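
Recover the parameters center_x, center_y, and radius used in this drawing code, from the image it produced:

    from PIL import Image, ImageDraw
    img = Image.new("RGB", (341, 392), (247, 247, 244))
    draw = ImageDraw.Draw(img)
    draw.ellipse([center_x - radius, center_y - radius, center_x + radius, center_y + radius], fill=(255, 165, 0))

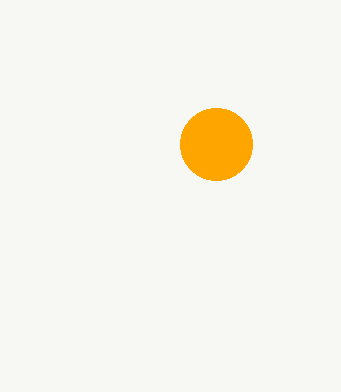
center_x = 216; center_y = 144; radius = 36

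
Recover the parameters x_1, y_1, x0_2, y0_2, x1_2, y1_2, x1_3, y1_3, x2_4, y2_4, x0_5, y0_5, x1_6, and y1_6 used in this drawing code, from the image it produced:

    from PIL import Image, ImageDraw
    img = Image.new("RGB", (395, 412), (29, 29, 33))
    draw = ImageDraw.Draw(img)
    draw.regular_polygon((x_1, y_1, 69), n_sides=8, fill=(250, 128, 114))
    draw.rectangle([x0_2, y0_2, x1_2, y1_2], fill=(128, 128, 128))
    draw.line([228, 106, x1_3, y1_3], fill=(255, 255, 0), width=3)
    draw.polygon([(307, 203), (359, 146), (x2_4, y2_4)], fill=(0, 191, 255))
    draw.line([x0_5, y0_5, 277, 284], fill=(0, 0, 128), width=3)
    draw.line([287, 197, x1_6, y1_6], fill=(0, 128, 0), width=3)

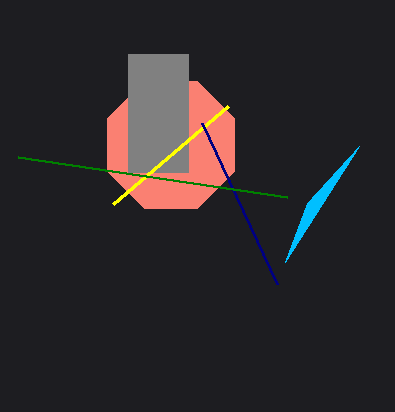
x_1 = 171, y_1 = 145, x0_2 = 128, y0_2 = 54, x1_2 = 188, y1_2 = 172, x1_3 = 113, y1_3 = 204, x2_4 = 285, y2_4 = 262, x0_5 = 202, y0_5 = 123, x1_6 = 18, y1_6 = 157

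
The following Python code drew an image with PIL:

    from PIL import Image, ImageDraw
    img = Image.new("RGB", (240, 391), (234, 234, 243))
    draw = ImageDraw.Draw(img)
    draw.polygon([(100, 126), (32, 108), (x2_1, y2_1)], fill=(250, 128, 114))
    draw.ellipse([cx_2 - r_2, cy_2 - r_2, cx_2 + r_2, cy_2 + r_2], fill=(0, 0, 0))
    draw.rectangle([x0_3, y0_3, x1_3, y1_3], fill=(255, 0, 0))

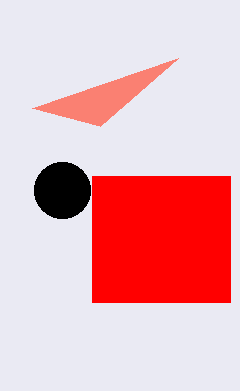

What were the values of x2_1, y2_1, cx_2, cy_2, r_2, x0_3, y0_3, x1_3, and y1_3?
x2_1 = 178; y2_1 = 58; cx_2 = 62; cy_2 = 190; r_2 = 28; x0_3 = 92; y0_3 = 176; x1_3 = 230; y1_3 = 302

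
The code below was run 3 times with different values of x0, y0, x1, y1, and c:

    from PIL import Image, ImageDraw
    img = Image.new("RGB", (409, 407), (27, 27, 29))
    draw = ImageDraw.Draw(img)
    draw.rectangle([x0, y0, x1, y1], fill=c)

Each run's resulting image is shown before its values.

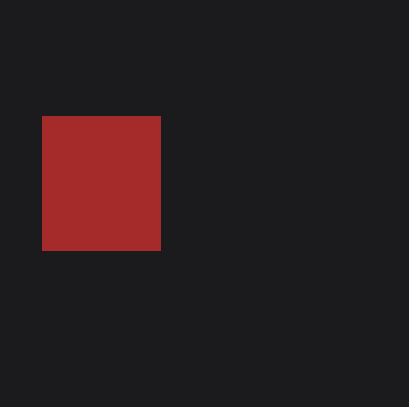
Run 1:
x0 = 42; y0 = 116; x1 = 160; y1 = 250; c = 'brown'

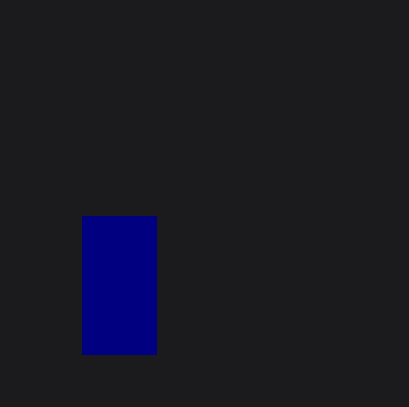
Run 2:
x0 = 82; y0 = 216; x1 = 156; y1 = 354; c = 'navy'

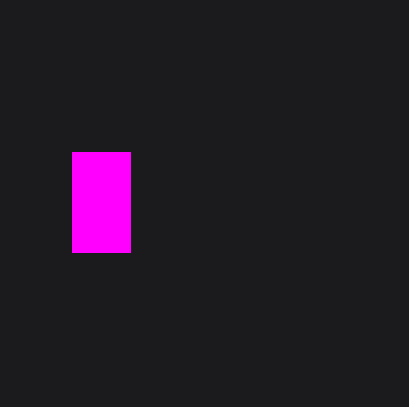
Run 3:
x0 = 72
y0 = 152
x1 = 130
y1 = 252
c = 'magenta'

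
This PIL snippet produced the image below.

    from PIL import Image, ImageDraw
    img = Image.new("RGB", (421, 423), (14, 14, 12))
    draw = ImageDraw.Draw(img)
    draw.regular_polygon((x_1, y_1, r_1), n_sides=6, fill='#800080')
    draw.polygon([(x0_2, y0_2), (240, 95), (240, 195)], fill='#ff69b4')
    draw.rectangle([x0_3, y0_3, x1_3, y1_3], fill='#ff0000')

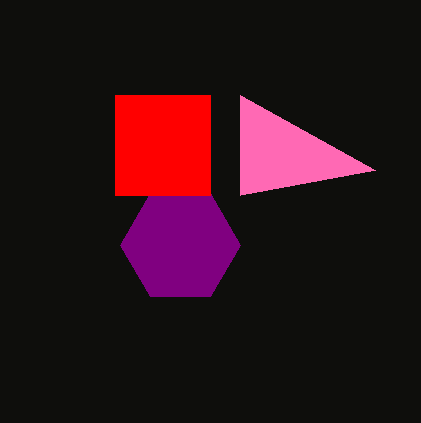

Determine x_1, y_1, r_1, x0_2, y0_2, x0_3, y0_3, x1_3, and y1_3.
x_1 = 180, y_1 = 245, r_1 = 60, x0_2 = 375, y0_2 = 170, x0_3 = 115, y0_3 = 95, x1_3 = 210, y1_3 = 195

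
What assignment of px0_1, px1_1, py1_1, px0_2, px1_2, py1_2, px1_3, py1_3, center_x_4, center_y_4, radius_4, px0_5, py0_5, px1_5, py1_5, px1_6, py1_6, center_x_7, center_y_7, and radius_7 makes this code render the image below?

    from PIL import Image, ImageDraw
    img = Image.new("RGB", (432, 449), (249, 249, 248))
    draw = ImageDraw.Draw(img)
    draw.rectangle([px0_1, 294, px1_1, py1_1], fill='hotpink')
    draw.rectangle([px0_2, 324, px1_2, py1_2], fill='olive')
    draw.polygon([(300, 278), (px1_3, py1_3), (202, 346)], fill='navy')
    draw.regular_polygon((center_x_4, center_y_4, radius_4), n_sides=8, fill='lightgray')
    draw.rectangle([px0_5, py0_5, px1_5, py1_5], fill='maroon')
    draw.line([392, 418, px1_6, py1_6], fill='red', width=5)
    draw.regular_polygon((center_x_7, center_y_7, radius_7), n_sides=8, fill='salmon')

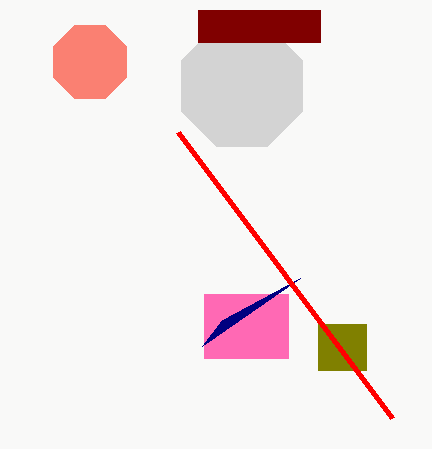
px0_1 = 204; px1_1 = 288; py1_1 = 358; px0_2 = 318; px1_2 = 366; py1_2 = 370; px1_3 = 222; py1_3 = 320; center_x_4 = 242; center_y_4 = 86; radius_4 = 66; px0_5 = 198; py0_5 = 10; px1_5 = 320; py1_5 = 42; px1_6 = 178; py1_6 = 132; center_x_7 = 90; center_y_7 = 62; radius_7 = 40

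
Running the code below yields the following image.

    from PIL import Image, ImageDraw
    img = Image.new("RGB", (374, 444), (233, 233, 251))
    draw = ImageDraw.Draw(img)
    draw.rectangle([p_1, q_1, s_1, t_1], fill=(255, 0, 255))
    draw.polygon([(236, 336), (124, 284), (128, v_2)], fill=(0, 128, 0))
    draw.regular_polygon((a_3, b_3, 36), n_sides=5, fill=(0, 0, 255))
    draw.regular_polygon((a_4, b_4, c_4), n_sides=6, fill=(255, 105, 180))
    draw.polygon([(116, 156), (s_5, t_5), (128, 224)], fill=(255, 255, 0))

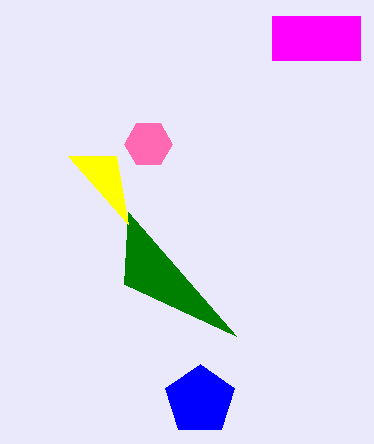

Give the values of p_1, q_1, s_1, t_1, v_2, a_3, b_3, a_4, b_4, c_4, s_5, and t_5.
p_1 = 272; q_1 = 16; s_1 = 360; t_1 = 60; v_2 = 212; a_3 = 200; b_3 = 400; a_4 = 148; b_4 = 144; c_4 = 24; s_5 = 68; t_5 = 156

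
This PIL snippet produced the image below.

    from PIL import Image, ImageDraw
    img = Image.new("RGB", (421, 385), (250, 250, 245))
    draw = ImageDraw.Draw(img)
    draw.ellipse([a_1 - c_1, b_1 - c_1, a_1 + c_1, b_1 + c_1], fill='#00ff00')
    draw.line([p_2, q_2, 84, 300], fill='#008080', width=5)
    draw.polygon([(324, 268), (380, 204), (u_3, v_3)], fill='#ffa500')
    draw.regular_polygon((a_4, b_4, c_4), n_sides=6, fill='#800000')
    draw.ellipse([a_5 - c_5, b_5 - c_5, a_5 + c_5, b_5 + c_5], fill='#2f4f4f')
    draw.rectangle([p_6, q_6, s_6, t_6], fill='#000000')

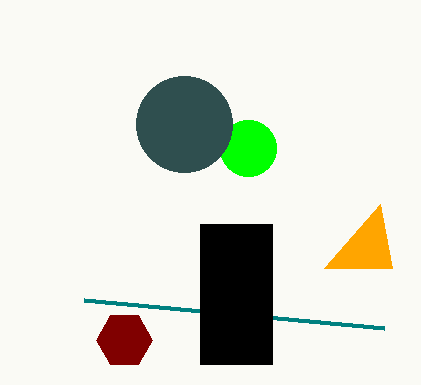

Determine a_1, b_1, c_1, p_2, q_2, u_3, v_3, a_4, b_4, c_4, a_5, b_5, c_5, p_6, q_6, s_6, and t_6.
a_1 = 248
b_1 = 148
c_1 = 28
p_2 = 384
q_2 = 328
u_3 = 392
v_3 = 268
a_4 = 124
b_4 = 340
c_4 = 28
a_5 = 184
b_5 = 124
c_5 = 48
p_6 = 200
q_6 = 224
s_6 = 272
t_6 = 364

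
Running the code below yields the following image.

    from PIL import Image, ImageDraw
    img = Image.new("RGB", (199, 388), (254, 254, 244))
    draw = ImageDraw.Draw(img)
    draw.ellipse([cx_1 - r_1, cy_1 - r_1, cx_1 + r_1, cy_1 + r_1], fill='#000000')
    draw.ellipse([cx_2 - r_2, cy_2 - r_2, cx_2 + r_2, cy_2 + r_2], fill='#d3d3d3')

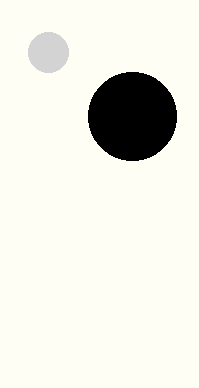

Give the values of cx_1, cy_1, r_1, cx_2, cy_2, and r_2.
cx_1 = 132; cy_1 = 116; r_1 = 44; cx_2 = 48; cy_2 = 52; r_2 = 20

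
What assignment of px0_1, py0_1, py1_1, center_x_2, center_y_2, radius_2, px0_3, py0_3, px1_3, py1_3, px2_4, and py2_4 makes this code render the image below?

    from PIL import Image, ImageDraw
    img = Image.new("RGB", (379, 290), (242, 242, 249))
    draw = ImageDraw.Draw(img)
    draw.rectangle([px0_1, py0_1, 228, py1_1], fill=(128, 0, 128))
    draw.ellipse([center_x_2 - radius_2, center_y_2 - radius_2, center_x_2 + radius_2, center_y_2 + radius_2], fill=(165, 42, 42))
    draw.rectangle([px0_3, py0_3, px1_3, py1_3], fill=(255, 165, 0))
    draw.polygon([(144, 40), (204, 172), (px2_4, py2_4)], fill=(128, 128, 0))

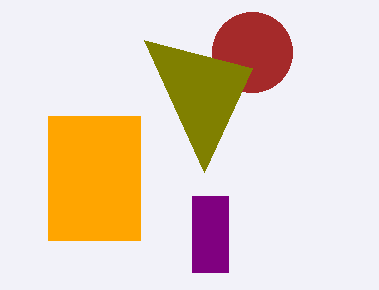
px0_1 = 192
py0_1 = 196
py1_1 = 272
center_x_2 = 252
center_y_2 = 52
radius_2 = 40
px0_3 = 48
py0_3 = 116
px1_3 = 140
py1_3 = 240
px2_4 = 252
py2_4 = 68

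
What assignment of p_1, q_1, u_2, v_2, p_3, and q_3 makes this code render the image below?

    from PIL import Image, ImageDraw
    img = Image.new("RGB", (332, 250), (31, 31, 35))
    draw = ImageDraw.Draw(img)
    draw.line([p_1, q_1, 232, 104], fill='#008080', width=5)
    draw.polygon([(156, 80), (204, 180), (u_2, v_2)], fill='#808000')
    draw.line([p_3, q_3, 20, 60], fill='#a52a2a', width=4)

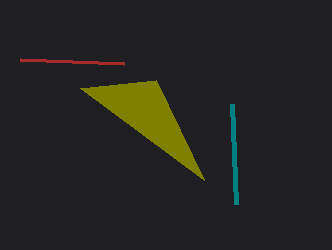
p_1 = 236; q_1 = 204; u_2 = 80; v_2 = 88; p_3 = 124; q_3 = 64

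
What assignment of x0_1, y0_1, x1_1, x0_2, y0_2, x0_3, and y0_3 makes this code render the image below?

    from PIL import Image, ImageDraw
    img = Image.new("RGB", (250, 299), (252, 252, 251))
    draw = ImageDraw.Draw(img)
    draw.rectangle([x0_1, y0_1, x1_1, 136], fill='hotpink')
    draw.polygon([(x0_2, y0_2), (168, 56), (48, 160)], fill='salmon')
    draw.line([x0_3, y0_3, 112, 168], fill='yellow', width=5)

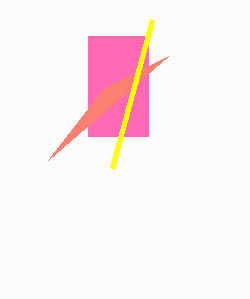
x0_1 = 88; y0_1 = 36; x1_1 = 148; x0_2 = 104; y0_2 = 88; x0_3 = 152; y0_3 = 20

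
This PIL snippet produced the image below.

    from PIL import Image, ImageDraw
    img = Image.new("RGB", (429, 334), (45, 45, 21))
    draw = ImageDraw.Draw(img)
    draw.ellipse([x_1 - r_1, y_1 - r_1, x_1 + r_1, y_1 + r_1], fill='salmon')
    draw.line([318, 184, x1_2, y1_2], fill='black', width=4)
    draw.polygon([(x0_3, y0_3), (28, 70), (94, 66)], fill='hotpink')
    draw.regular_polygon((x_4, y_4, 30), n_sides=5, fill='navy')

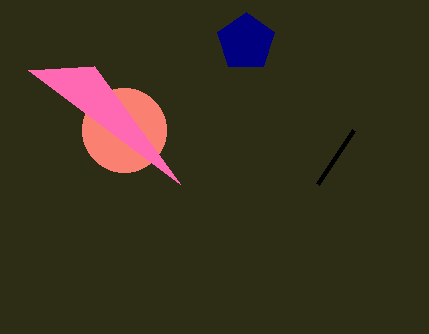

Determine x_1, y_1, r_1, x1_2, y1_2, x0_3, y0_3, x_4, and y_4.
x_1 = 124; y_1 = 130; r_1 = 42; x1_2 = 354; y1_2 = 130; x0_3 = 180; y0_3 = 184; x_4 = 246; y_4 = 42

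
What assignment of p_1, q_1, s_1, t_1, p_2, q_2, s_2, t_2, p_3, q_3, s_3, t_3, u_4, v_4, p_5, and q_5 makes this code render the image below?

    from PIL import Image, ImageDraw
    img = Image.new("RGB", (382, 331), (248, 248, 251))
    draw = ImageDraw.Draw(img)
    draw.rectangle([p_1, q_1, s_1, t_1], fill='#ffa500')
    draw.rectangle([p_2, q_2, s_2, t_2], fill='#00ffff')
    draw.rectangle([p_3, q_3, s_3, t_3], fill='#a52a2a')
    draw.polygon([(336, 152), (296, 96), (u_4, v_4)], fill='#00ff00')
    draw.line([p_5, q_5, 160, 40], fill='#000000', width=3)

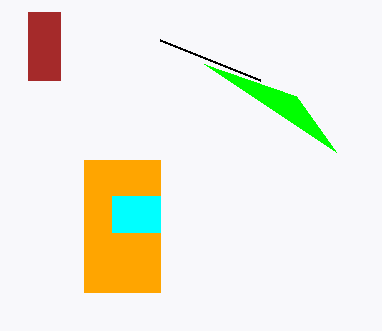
p_1 = 84, q_1 = 160, s_1 = 160, t_1 = 292, p_2 = 112, q_2 = 196, s_2 = 160, t_2 = 232, p_3 = 28, q_3 = 12, s_3 = 60, t_3 = 80, u_4 = 204, v_4 = 64, p_5 = 260, q_5 = 80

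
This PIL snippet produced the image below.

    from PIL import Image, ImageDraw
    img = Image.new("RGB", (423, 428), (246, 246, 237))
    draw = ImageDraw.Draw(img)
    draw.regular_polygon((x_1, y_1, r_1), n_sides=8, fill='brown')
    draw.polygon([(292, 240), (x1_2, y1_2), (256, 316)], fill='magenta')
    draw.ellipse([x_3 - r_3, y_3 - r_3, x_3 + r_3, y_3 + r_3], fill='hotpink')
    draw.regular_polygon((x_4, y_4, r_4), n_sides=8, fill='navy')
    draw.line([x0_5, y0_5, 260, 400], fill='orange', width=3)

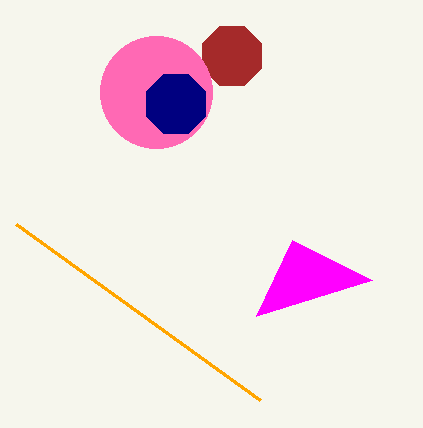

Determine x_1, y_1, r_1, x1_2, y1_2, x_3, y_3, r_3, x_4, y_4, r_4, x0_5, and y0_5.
x_1 = 232, y_1 = 56, r_1 = 32, x1_2 = 372, y1_2 = 280, x_3 = 156, y_3 = 92, r_3 = 56, x_4 = 176, y_4 = 104, r_4 = 32, x0_5 = 16, y0_5 = 224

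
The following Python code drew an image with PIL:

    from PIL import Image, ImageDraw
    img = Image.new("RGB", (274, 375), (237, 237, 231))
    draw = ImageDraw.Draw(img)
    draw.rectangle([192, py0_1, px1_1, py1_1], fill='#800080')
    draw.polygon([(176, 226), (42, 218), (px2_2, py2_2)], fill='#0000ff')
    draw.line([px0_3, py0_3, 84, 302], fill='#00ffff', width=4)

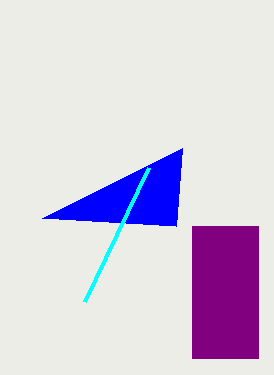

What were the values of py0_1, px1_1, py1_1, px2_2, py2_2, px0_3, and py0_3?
py0_1 = 226, px1_1 = 258, py1_1 = 358, px2_2 = 182, py2_2 = 148, px0_3 = 148, py0_3 = 168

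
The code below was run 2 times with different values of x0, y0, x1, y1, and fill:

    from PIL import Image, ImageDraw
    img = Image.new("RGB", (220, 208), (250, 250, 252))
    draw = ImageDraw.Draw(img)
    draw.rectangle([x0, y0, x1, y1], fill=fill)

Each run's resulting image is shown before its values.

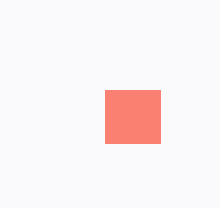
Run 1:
x0 = 105
y0 = 90
x1 = 160
y1 = 143
fill = 'salmon'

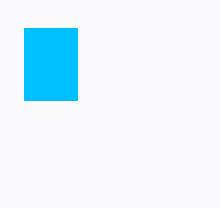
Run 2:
x0 = 24
y0 = 28
x1 = 77
y1 = 100
fill = 'deepskyblue'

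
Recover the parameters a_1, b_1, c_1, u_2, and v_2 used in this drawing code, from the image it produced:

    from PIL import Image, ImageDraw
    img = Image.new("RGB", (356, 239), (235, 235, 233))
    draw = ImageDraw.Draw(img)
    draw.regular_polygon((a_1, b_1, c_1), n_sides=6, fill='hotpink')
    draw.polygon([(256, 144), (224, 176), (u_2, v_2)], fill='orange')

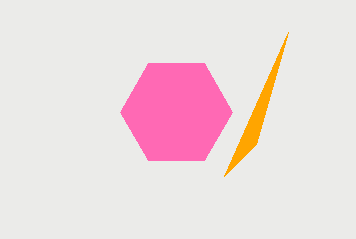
a_1 = 176
b_1 = 112
c_1 = 56
u_2 = 288
v_2 = 32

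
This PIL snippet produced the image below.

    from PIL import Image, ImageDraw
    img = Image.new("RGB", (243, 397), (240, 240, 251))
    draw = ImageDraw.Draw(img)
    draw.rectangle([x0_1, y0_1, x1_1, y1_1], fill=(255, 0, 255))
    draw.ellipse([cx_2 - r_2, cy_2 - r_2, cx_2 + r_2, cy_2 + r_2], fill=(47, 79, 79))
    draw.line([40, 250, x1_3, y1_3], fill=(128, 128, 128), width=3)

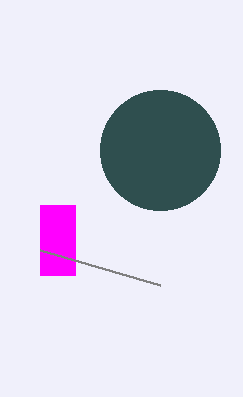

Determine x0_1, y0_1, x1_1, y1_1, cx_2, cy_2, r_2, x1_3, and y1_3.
x0_1 = 40, y0_1 = 205, x1_1 = 75, y1_1 = 275, cx_2 = 160, cy_2 = 150, r_2 = 60, x1_3 = 160, y1_3 = 285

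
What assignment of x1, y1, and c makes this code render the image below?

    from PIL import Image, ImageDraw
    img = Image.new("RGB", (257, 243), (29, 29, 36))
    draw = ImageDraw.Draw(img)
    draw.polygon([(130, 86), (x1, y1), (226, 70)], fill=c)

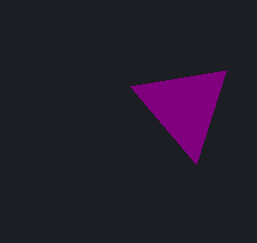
x1 = 196, y1 = 164, c = 'purple'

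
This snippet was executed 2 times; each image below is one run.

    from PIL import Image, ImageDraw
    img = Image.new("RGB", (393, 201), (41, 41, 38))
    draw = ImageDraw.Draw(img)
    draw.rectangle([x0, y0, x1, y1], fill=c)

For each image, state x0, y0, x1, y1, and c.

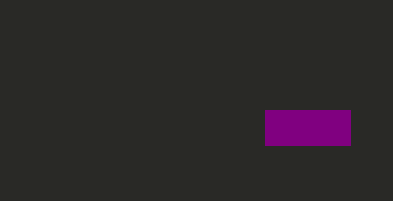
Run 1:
x0 = 265; y0 = 110; x1 = 350; y1 = 145; c = 'purple'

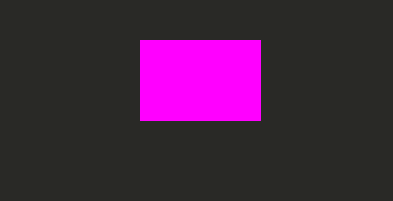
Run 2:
x0 = 140, y0 = 40, x1 = 260, y1 = 120, c = 'magenta'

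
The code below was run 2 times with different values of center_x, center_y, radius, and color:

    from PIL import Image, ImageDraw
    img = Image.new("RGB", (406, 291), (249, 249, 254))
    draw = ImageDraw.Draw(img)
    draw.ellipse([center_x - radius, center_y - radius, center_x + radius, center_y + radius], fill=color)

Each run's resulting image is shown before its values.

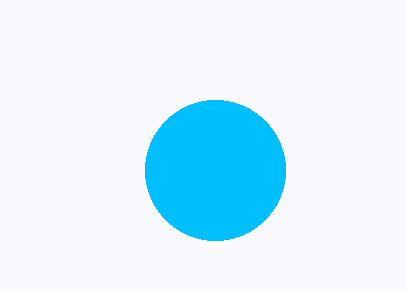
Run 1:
center_x = 215
center_y = 170
radius = 70
color = 'deepskyblue'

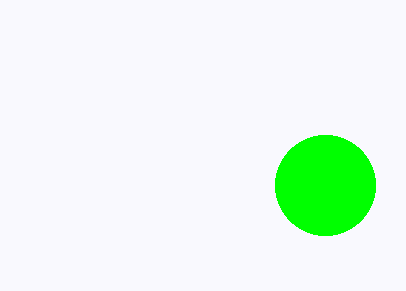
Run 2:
center_x = 325; center_y = 185; radius = 50; color = 'lime'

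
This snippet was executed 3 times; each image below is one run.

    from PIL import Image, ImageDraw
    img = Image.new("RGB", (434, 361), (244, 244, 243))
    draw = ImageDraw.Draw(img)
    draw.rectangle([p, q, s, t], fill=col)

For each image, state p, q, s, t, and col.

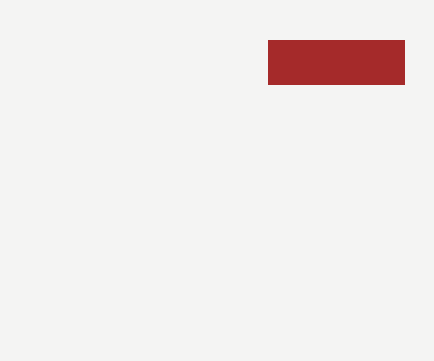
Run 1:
p = 268, q = 40, s = 404, t = 84, col = 'brown'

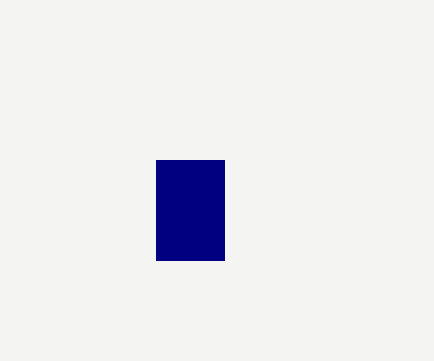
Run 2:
p = 156, q = 160, s = 224, t = 260, col = 'navy'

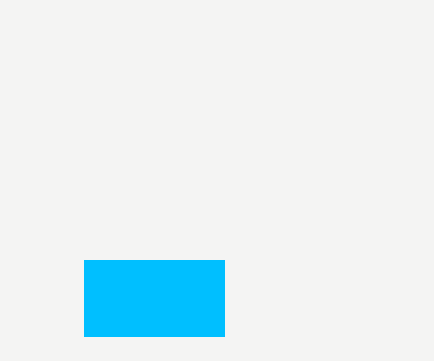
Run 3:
p = 84
q = 260
s = 224
t = 336
col = 'deepskyblue'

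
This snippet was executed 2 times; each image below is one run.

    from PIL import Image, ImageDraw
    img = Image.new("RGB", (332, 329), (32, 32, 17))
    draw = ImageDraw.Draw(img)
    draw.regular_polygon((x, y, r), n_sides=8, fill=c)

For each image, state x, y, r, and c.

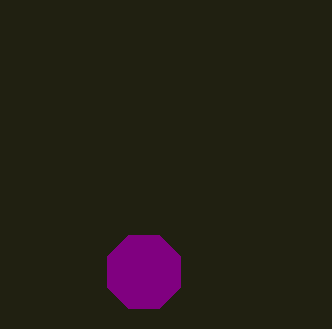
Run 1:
x = 144, y = 272, r = 40, c = 'purple'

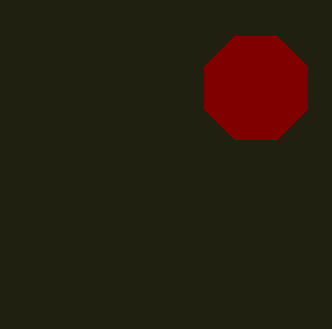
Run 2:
x = 256, y = 88, r = 56, c = 'maroon'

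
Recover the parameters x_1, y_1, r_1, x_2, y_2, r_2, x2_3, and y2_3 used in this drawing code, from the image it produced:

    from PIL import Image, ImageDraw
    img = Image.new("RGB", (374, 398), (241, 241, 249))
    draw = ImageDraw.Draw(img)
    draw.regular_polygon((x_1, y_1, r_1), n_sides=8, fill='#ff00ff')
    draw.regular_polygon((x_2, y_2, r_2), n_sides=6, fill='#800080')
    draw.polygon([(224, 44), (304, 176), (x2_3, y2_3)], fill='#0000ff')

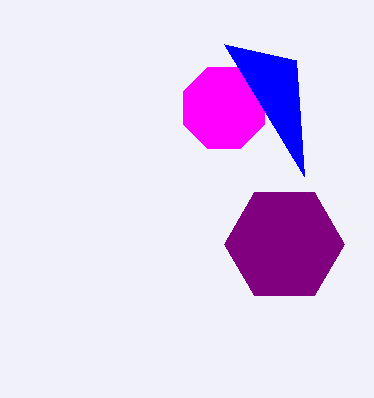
x_1 = 224, y_1 = 108, r_1 = 44, x_2 = 284, y_2 = 244, r_2 = 60, x2_3 = 296, y2_3 = 60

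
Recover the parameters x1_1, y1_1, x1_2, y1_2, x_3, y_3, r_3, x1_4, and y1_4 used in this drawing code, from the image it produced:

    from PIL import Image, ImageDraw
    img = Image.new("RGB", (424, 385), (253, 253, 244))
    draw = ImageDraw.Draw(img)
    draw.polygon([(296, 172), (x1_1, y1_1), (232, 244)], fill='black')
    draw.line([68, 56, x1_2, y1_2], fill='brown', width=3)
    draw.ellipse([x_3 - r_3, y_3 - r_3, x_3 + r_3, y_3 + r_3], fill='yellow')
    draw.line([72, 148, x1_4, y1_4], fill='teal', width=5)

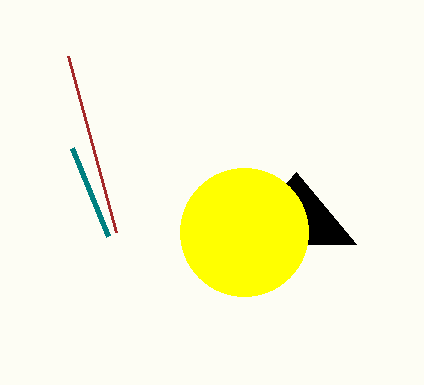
x1_1 = 356, y1_1 = 244, x1_2 = 116, y1_2 = 232, x_3 = 244, y_3 = 232, r_3 = 64, x1_4 = 108, y1_4 = 236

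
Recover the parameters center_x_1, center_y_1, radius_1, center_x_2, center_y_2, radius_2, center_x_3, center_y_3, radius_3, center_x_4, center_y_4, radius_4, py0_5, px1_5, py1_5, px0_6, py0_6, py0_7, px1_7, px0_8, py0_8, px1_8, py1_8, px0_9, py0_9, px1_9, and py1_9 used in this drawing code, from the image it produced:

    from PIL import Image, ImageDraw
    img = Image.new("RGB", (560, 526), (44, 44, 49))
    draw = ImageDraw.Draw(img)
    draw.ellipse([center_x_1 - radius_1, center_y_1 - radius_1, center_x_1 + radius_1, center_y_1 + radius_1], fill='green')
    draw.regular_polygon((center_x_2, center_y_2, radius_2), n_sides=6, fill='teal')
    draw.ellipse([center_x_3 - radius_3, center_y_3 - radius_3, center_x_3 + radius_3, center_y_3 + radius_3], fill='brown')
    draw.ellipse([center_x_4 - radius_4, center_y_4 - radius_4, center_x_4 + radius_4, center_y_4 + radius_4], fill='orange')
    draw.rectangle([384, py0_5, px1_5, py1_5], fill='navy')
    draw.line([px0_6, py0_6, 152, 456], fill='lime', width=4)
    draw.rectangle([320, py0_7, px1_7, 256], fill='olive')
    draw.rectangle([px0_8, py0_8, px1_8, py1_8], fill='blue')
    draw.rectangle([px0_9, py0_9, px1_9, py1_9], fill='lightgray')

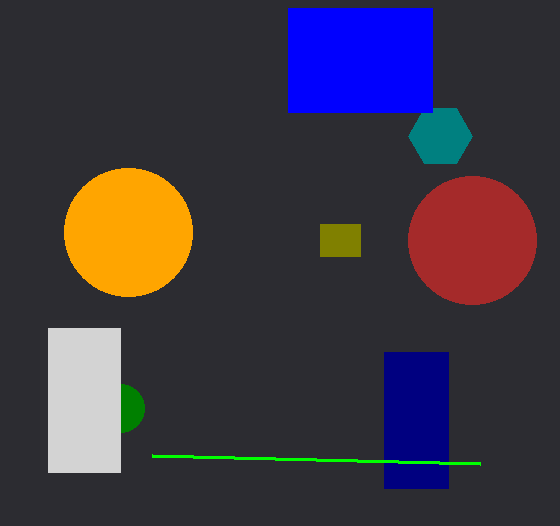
center_x_1 = 120
center_y_1 = 408
radius_1 = 24
center_x_2 = 440
center_y_2 = 136
radius_2 = 32
center_x_3 = 472
center_y_3 = 240
radius_3 = 64
center_x_4 = 128
center_y_4 = 232
radius_4 = 64
py0_5 = 352
px1_5 = 448
py1_5 = 488
px0_6 = 480
py0_6 = 464
py0_7 = 224
px1_7 = 360
px0_8 = 288
py0_8 = 8
px1_8 = 432
py1_8 = 112
px0_9 = 48
py0_9 = 328
px1_9 = 120
py1_9 = 472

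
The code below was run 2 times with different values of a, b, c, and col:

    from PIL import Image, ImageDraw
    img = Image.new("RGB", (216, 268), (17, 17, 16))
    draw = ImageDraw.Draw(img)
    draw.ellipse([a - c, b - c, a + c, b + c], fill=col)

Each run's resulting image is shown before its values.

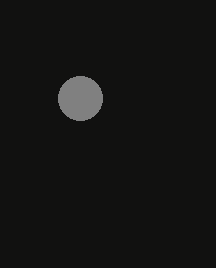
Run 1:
a = 80
b = 98
c = 22
col = 'gray'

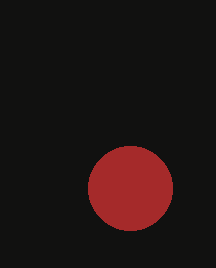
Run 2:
a = 130
b = 188
c = 42
col = 'brown'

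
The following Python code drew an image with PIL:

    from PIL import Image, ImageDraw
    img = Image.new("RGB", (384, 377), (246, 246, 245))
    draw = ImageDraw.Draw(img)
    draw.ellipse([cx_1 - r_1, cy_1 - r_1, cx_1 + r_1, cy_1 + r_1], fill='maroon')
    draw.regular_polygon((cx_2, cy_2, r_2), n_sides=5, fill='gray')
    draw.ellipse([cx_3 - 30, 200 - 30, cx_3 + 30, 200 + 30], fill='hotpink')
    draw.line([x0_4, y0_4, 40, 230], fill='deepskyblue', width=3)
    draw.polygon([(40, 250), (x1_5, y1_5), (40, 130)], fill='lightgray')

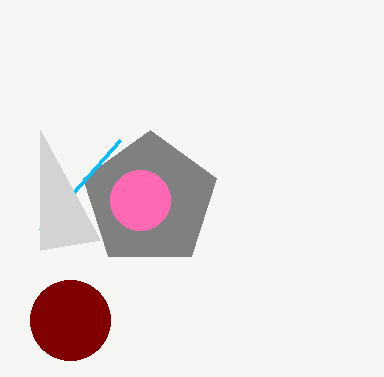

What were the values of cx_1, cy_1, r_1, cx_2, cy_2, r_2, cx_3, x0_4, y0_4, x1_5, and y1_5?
cx_1 = 70; cy_1 = 320; r_1 = 40; cx_2 = 150; cy_2 = 200; r_2 = 70; cx_3 = 140; x0_4 = 120; y0_4 = 140; x1_5 = 100; y1_5 = 240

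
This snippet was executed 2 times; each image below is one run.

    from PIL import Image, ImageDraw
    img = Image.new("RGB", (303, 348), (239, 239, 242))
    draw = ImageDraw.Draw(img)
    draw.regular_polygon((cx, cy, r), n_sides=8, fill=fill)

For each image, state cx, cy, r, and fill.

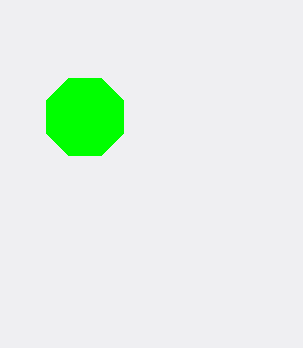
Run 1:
cx = 85; cy = 117; r = 42; fill = 'lime'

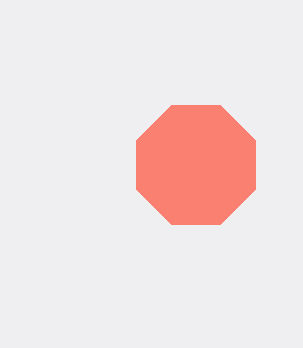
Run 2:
cx = 196; cy = 165; r = 64; fill = 'salmon'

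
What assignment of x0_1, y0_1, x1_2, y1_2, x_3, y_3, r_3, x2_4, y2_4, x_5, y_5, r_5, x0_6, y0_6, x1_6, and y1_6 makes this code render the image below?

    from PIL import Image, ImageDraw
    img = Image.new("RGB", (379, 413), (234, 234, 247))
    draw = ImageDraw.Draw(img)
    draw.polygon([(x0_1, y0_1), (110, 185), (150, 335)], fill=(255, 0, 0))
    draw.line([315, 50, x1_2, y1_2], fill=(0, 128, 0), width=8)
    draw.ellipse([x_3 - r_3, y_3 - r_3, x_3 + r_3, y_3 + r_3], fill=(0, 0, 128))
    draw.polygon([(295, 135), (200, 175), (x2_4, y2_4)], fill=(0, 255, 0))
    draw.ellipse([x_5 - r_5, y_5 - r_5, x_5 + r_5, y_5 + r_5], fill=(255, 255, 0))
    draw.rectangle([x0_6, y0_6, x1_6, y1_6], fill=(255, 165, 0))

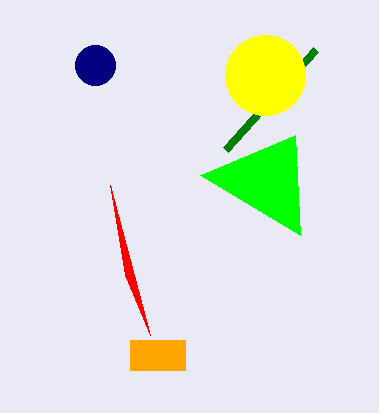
x0_1 = 125; y0_1 = 275; x1_2 = 225; y1_2 = 150; x_3 = 95; y_3 = 65; r_3 = 20; x2_4 = 300; y2_4 = 235; x_5 = 265; y_5 = 75; r_5 = 40; x0_6 = 130; y0_6 = 340; x1_6 = 185; y1_6 = 370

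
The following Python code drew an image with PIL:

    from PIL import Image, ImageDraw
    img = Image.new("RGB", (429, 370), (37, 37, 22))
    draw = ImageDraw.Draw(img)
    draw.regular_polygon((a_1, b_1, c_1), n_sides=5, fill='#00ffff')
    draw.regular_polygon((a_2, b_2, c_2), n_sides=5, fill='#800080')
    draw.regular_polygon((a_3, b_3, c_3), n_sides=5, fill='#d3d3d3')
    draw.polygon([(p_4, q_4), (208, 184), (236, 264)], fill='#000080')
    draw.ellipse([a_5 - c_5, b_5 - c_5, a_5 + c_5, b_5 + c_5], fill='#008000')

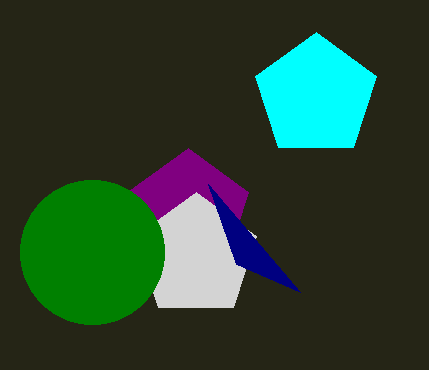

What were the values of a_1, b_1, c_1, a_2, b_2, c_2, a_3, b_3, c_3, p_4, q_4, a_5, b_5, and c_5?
a_1 = 316, b_1 = 96, c_1 = 64, a_2 = 188, b_2 = 212, c_2 = 64, a_3 = 196, b_3 = 256, c_3 = 64, p_4 = 300, q_4 = 292, a_5 = 92, b_5 = 252, c_5 = 72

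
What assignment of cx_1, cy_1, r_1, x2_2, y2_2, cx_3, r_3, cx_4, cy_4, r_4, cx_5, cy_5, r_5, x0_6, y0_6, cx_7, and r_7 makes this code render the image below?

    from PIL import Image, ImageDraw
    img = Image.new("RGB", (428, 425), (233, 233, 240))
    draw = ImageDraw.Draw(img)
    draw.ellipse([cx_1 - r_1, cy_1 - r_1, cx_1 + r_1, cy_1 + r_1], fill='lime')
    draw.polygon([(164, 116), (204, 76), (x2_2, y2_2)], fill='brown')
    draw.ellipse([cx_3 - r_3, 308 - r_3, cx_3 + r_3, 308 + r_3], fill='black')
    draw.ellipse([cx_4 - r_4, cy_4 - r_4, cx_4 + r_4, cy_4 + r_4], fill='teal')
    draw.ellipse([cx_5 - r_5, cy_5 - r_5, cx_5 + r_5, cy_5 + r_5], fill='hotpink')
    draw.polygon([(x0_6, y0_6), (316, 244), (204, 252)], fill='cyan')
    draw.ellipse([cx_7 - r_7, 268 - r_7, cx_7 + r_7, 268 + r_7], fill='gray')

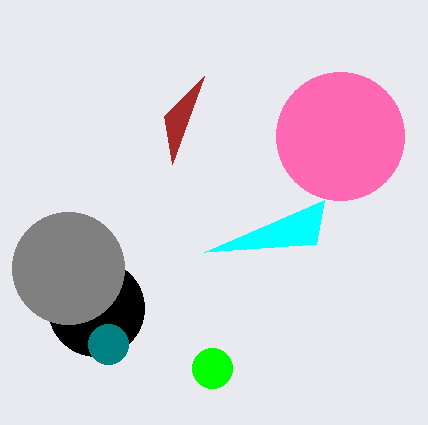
cx_1 = 212
cy_1 = 368
r_1 = 20
x2_2 = 172
y2_2 = 164
cx_3 = 96
r_3 = 48
cx_4 = 108
cy_4 = 344
r_4 = 20
cx_5 = 340
cy_5 = 136
r_5 = 64
x0_6 = 324
y0_6 = 200
cx_7 = 68
r_7 = 56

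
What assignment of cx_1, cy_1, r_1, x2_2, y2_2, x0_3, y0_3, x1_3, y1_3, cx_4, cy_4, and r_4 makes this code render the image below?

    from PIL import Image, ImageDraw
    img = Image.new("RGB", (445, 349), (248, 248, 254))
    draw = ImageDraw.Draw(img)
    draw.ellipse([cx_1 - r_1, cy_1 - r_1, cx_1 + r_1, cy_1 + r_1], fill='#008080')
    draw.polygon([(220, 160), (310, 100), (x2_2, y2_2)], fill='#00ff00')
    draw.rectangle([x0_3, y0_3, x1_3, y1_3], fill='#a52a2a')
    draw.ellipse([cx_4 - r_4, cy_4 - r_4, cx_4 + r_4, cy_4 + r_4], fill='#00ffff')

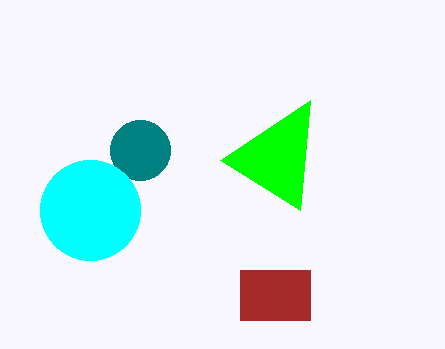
cx_1 = 140, cy_1 = 150, r_1 = 30, x2_2 = 300, y2_2 = 210, x0_3 = 240, y0_3 = 270, x1_3 = 310, y1_3 = 320, cx_4 = 90, cy_4 = 210, r_4 = 50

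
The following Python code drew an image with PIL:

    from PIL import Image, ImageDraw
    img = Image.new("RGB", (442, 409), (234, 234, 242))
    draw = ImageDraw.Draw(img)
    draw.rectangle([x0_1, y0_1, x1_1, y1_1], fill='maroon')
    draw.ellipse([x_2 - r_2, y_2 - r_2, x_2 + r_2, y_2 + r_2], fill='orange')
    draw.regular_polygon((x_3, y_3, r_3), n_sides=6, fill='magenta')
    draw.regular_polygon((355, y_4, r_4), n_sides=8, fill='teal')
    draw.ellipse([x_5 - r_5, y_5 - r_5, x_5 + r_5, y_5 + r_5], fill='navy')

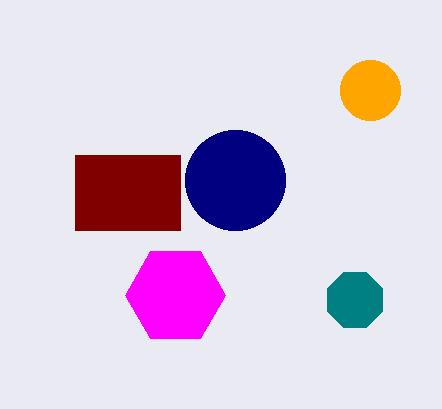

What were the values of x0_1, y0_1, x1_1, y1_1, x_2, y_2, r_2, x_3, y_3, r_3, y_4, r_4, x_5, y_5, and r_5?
x0_1 = 75, y0_1 = 155, x1_1 = 180, y1_1 = 230, x_2 = 370, y_2 = 90, r_2 = 30, x_3 = 175, y_3 = 295, r_3 = 50, y_4 = 300, r_4 = 30, x_5 = 235, y_5 = 180, r_5 = 50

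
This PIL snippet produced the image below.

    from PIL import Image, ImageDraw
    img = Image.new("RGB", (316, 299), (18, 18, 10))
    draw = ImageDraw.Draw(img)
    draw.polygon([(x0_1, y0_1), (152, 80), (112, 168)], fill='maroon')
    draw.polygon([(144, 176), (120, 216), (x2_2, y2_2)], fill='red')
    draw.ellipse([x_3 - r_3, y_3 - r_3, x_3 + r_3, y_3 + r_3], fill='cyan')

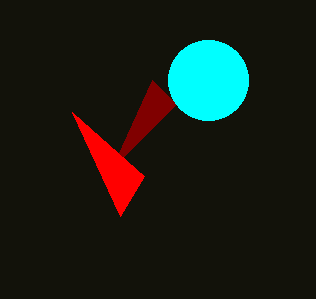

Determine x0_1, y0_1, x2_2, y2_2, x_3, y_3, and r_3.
x0_1 = 176
y0_1 = 104
x2_2 = 72
y2_2 = 112
x_3 = 208
y_3 = 80
r_3 = 40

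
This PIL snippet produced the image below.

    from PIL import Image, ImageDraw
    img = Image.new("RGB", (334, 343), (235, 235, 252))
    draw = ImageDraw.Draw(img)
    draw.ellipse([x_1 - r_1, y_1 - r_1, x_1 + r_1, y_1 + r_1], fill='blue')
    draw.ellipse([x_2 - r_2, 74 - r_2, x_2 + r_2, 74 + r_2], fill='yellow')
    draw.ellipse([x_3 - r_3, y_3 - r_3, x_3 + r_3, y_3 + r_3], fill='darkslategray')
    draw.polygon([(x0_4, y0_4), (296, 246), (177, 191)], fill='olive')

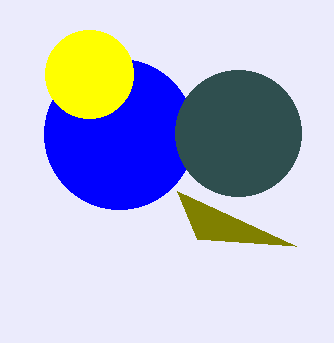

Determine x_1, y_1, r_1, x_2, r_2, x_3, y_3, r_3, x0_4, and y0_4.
x_1 = 119; y_1 = 134; r_1 = 75; x_2 = 89; r_2 = 44; x_3 = 238; y_3 = 133; r_3 = 63; x0_4 = 197; y0_4 = 239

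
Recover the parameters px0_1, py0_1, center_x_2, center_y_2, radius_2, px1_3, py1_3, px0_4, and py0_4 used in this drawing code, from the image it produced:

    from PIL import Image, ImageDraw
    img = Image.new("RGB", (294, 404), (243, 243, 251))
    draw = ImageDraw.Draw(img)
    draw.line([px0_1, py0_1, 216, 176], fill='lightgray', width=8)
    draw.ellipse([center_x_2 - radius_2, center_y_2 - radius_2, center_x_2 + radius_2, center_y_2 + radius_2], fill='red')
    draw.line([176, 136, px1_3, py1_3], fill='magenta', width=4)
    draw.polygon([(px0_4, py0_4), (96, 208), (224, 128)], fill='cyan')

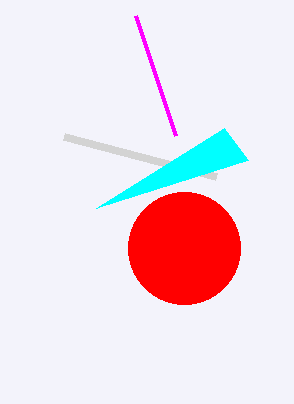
px0_1 = 64
py0_1 = 136
center_x_2 = 184
center_y_2 = 248
radius_2 = 56
px1_3 = 136
py1_3 = 16
px0_4 = 248
py0_4 = 160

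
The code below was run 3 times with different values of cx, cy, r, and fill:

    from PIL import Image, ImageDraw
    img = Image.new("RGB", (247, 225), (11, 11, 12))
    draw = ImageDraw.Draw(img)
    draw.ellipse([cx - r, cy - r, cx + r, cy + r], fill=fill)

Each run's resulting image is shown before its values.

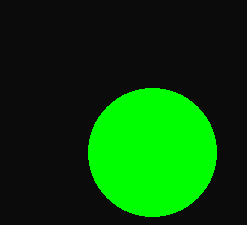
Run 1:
cx = 152; cy = 152; r = 64; fill = 'lime'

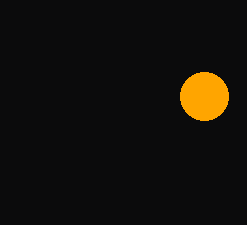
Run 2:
cx = 204
cy = 96
r = 24
fill = 'orange'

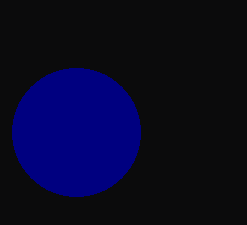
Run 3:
cx = 76
cy = 132
r = 64
fill = 'navy'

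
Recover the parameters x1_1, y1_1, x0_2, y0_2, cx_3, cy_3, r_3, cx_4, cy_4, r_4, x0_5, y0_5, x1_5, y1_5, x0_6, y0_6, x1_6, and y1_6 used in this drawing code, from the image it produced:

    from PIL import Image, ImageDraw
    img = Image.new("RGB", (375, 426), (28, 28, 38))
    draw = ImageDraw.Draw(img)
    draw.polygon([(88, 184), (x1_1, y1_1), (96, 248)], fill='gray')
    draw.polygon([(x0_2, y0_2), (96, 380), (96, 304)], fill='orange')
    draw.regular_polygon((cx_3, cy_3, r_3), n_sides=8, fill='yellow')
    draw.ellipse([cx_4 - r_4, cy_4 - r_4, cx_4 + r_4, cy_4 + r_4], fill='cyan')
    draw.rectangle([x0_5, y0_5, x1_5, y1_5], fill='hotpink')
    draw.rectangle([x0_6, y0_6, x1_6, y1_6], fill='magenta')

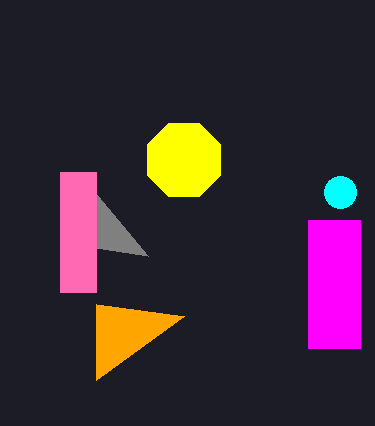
x1_1 = 148
y1_1 = 256
x0_2 = 184
y0_2 = 316
cx_3 = 184
cy_3 = 160
r_3 = 40
cx_4 = 340
cy_4 = 192
r_4 = 16
x0_5 = 60
y0_5 = 172
x1_5 = 96
y1_5 = 292
x0_6 = 308
y0_6 = 220
x1_6 = 360
y1_6 = 348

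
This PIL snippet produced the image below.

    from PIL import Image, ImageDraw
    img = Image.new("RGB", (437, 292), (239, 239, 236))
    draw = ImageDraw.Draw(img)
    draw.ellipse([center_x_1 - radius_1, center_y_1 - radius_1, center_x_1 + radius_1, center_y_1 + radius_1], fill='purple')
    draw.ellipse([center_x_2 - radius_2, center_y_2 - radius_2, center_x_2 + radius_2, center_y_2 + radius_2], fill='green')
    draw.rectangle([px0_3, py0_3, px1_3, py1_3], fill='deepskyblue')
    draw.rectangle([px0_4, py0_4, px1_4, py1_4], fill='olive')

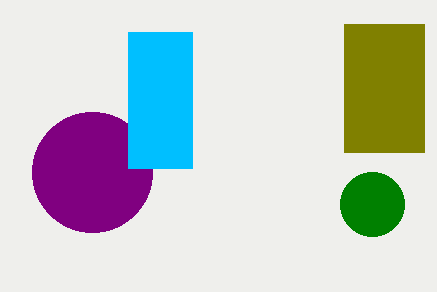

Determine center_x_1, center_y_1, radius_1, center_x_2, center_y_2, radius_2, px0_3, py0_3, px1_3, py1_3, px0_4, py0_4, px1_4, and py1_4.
center_x_1 = 92; center_y_1 = 172; radius_1 = 60; center_x_2 = 372; center_y_2 = 204; radius_2 = 32; px0_3 = 128; py0_3 = 32; px1_3 = 192; py1_3 = 168; px0_4 = 344; py0_4 = 24; px1_4 = 424; py1_4 = 152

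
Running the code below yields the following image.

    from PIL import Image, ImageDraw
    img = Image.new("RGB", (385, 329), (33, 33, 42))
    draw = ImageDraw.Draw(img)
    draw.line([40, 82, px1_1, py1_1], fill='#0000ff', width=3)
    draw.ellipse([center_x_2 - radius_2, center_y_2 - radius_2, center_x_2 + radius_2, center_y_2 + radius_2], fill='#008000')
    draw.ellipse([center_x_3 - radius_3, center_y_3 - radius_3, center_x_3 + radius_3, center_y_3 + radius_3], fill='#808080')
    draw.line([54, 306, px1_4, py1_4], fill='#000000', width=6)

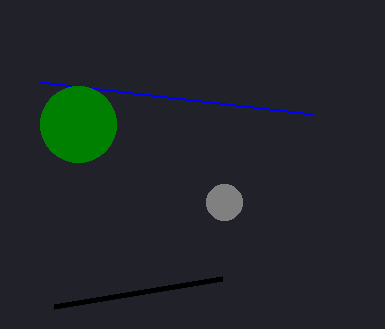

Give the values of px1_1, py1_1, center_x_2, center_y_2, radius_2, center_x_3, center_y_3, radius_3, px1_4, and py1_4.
px1_1 = 312
py1_1 = 114
center_x_2 = 78
center_y_2 = 124
radius_2 = 38
center_x_3 = 224
center_y_3 = 202
radius_3 = 18
px1_4 = 222
py1_4 = 278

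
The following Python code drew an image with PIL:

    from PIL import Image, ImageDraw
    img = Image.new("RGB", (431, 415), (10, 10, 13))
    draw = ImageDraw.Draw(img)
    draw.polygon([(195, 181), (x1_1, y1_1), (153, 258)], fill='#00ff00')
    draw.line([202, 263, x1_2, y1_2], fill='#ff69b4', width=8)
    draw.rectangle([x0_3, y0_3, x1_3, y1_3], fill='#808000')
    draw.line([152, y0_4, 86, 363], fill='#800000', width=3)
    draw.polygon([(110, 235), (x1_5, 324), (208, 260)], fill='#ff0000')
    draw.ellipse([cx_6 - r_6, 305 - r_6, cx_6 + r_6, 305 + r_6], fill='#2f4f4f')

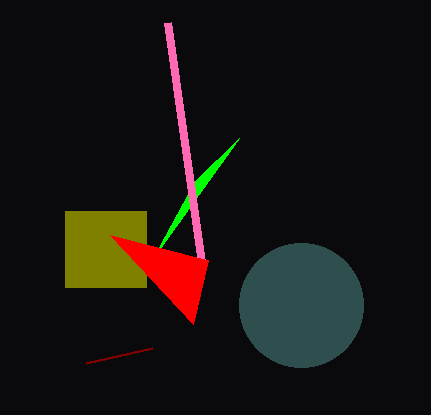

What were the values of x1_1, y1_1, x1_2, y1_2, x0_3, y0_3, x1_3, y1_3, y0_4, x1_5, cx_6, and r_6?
x1_1 = 239
y1_1 = 138
x1_2 = 168
y1_2 = 23
x0_3 = 65
y0_3 = 211
x1_3 = 146
y1_3 = 287
y0_4 = 348
x1_5 = 193
cx_6 = 301
r_6 = 62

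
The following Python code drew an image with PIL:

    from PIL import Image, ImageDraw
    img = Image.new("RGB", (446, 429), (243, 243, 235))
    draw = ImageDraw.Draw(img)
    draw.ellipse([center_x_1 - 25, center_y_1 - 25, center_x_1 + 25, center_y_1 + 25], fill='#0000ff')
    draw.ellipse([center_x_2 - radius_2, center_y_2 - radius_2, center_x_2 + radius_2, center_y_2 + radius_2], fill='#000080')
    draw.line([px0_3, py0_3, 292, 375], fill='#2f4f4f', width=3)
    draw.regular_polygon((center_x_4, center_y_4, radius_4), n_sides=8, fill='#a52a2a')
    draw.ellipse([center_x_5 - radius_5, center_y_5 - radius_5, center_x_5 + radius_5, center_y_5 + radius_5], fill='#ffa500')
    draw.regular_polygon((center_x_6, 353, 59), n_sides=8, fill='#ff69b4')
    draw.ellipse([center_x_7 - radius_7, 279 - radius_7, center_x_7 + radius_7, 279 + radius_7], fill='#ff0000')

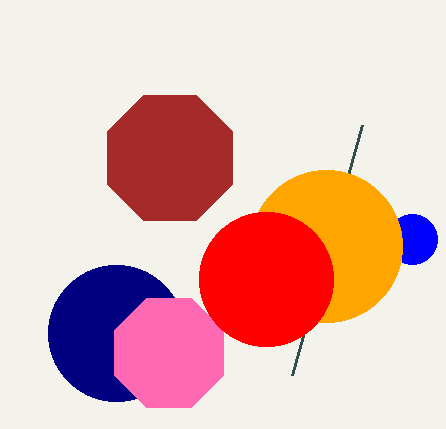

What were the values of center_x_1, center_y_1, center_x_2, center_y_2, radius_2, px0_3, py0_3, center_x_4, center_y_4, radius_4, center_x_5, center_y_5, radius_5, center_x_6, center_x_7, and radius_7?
center_x_1 = 412, center_y_1 = 239, center_x_2 = 116, center_y_2 = 333, radius_2 = 68, px0_3 = 362, py0_3 = 125, center_x_4 = 170, center_y_4 = 158, radius_4 = 68, center_x_5 = 326, center_y_5 = 246, radius_5 = 76, center_x_6 = 169, center_x_7 = 266, radius_7 = 67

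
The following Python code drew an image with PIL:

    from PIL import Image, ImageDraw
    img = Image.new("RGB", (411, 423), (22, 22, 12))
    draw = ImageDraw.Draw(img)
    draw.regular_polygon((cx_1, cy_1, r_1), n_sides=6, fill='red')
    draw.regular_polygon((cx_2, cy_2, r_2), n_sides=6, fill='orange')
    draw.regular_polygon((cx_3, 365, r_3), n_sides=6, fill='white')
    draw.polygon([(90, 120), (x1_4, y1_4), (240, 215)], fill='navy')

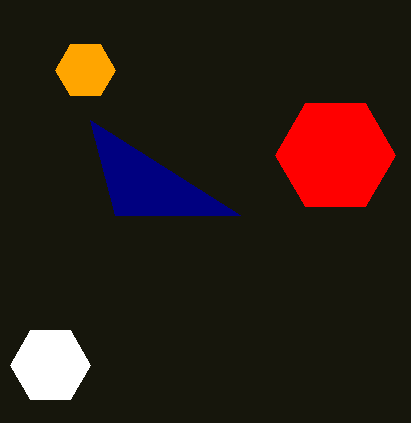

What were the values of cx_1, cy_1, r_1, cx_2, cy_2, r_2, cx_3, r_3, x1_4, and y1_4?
cx_1 = 335; cy_1 = 155; r_1 = 60; cx_2 = 85; cy_2 = 70; r_2 = 30; cx_3 = 50; r_3 = 40; x1_4 = 115; y1_4 = 215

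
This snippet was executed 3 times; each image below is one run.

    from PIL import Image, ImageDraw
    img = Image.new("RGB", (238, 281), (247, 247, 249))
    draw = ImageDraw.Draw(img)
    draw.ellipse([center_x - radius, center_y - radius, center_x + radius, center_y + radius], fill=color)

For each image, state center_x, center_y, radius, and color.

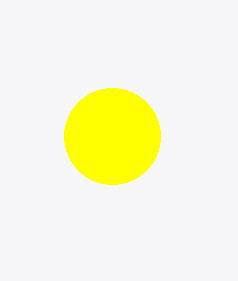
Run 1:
center_x = 112
center_y = 136
radius = 48
color = 'yellow'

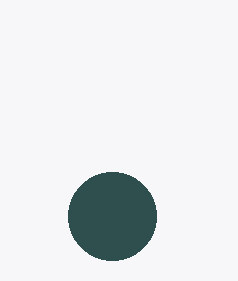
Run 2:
center_x = 112
center_y = 216
radius = 44
color = 'darkslategray'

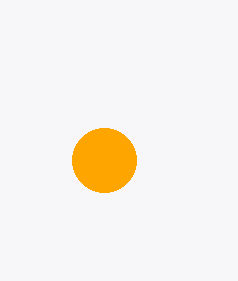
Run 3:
center_x = 104; center_y = 160; radius = 32; color = 'orange'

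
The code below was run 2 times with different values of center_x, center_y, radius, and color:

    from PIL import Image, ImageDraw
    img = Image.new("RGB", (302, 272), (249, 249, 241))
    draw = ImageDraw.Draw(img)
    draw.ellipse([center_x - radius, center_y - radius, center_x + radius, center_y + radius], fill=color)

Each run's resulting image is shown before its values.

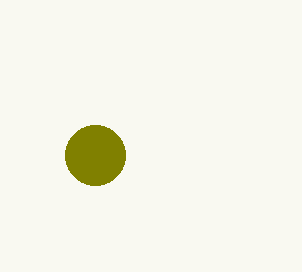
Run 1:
center_x = 95; center_y = 155; radius = 30; color = 'olive'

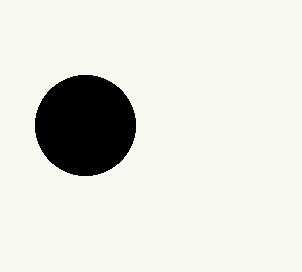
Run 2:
center_x = 85
center_y = 125
radius = 50
color = 'black'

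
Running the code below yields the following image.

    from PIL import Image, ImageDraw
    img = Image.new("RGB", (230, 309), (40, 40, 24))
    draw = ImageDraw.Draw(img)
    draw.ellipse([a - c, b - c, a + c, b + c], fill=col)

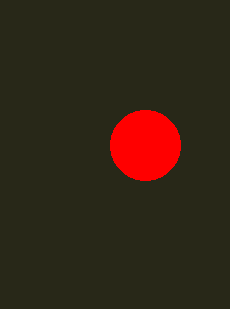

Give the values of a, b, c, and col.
a = 145, b = 145, c = 35, col = 'red'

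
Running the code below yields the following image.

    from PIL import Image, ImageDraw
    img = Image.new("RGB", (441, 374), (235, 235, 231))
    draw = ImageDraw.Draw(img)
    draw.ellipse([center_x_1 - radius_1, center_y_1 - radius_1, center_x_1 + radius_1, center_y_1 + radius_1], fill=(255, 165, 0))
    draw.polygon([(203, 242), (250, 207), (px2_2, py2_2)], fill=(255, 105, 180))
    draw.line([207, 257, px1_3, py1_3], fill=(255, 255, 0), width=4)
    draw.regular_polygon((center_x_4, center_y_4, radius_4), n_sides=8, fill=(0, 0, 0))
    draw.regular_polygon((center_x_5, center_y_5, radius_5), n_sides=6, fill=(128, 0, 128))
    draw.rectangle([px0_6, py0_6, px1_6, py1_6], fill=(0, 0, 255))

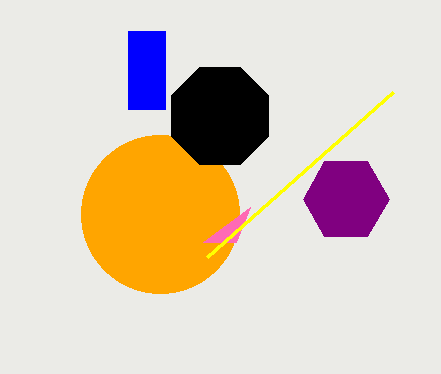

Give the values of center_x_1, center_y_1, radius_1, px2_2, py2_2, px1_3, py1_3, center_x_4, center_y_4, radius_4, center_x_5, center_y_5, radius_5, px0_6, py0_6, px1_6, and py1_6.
center_x_1 = 160, center_y_1 = 214, radius_1 = 79, px2_2 = 236, py2_2 = 242, px1_3 = 393, py1_3 = 92, center_x_4 = 220, center_y_4 = 116, radius_4 = 53, center_x_5 = 346, center_y_5 = 199, radius_5 = 43, px0_6 = 128, py0_6 = 31, px1_6 = 165, py1_6 = 109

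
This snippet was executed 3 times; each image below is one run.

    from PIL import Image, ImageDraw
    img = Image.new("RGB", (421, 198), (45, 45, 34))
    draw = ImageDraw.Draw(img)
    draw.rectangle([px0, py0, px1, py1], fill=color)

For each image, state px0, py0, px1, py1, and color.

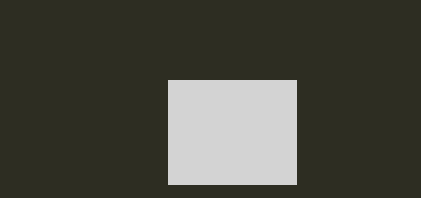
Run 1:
px0 = 168
py0 = 80
px1 = 296
py1 = 184
color = 'lightgray'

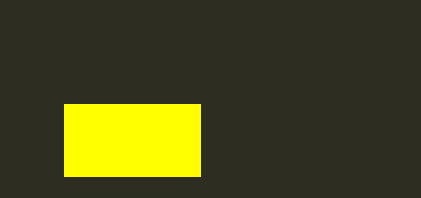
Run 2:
px0 = 64
py0 = 104
px1 = 200
py1 = 176
color = 'yellow'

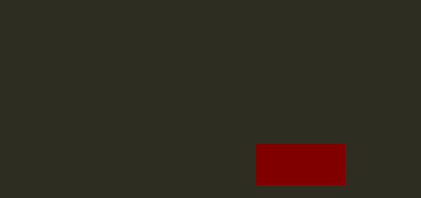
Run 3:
px0 = 256, py0 = 144, px1 = 344, py1 = 184, color = 'maroon'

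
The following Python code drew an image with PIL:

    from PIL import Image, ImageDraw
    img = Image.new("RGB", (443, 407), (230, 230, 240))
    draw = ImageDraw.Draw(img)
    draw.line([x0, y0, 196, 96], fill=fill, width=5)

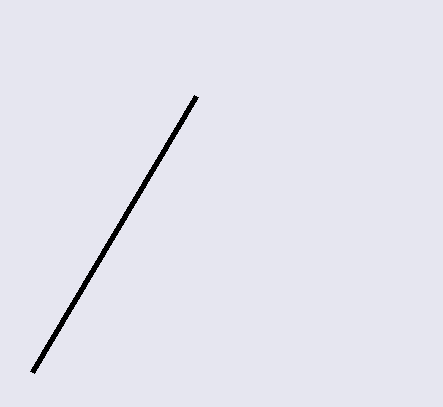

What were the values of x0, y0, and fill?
x0 = 32; y0 = 372; fill = 'black'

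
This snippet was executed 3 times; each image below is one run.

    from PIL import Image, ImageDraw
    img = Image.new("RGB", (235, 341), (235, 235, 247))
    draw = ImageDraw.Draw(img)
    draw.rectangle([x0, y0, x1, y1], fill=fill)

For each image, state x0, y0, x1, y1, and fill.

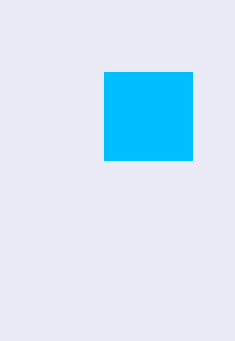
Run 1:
x0 = 104, y0 = 72, x1 = 192, y1 = 160, fill = 'deepskyblue'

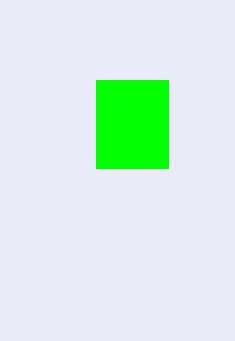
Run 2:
x0 = 96, y0 = 80, x1 = 168, y1 = 168, fill = 'lime'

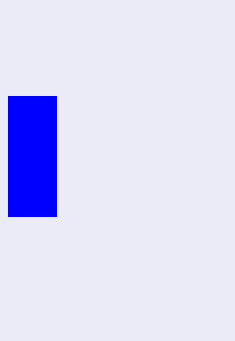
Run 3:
x0 = 8
y0 = 96
x1 = 56
y1 = 216
fill = 'blue'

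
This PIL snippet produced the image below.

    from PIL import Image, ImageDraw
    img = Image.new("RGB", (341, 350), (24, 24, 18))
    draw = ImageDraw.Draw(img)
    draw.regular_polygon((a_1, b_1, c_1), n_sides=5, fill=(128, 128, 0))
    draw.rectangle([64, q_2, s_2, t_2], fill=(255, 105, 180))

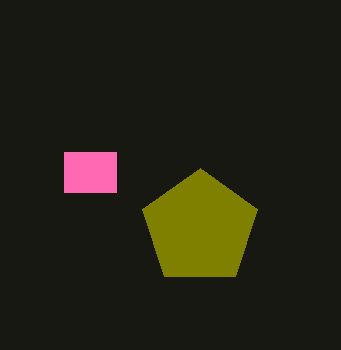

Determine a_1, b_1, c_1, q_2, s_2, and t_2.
a_1 = 200
b_1 = 228
c_1 = 60
q_2 = 152
s_2 = 116
t_2 = 192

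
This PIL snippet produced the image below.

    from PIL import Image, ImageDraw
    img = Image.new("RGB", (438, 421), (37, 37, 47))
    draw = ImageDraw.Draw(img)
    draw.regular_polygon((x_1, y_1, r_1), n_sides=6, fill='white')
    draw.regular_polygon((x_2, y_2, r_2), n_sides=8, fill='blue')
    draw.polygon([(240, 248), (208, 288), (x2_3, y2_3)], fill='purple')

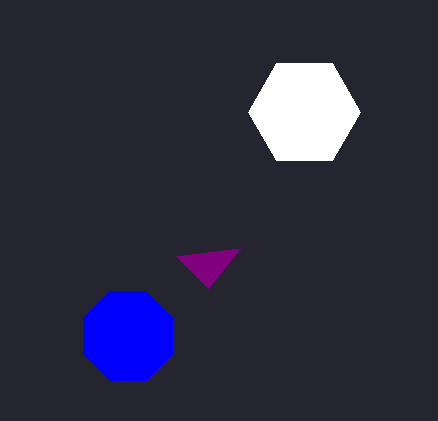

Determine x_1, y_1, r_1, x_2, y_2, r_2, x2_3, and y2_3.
x_1 = 304
y_1 = 112
r_1 = 56
x_2 = 128
y_2 = 336
r_2 = 48
x2_3 = 176
y2_3 = 256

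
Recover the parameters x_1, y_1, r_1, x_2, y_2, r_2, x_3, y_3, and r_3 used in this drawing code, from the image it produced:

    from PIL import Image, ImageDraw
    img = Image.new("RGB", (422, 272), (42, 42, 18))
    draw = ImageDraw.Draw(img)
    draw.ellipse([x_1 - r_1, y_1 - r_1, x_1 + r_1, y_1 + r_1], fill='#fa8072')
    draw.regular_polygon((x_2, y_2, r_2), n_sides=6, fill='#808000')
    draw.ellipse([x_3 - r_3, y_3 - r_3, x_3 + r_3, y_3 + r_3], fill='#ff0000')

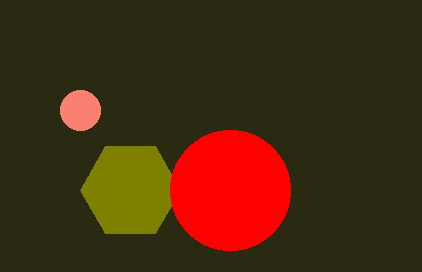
x_1 = 80; y_1 = 110; r_1 = 20; x_2 = 130; y_2 = 190; r_2 = 50; x_3 = 230; y_3 = 190; r_3 = 60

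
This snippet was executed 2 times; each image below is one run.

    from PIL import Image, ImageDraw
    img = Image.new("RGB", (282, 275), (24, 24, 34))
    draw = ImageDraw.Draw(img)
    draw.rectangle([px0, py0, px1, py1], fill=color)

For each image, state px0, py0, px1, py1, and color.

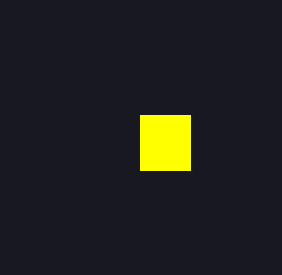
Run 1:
px0 = 140
py0 = 115
px1 = 190
py1 = 170
color = 'yellow'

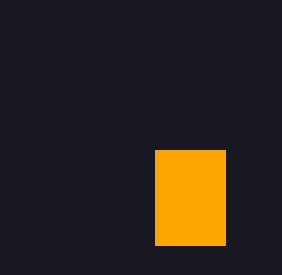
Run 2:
px0 = 155
py0 = 150
px1 = 225
py1 = 245
color = 'orange'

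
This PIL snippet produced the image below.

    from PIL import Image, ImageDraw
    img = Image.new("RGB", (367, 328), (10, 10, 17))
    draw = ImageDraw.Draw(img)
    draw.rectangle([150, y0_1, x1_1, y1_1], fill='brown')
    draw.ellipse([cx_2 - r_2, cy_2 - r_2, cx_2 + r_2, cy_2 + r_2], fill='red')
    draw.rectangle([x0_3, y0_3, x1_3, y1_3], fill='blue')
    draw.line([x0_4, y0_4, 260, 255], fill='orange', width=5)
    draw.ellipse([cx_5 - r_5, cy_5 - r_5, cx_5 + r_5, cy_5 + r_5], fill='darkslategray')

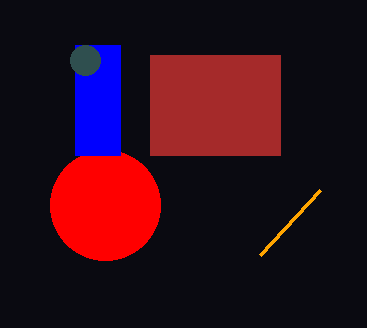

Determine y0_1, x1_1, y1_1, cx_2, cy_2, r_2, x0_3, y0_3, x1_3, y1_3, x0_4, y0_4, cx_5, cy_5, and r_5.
y0_1 = 55; x1_1 = 280; y1_1 = 155; cx_2 = 105; cy_2 = 205; r_2 = 55; x0_3 = 75; y0_3 = 45; x1_3 = 120; y1_3 = 155; x0_4 = 320; y0_4 = 190; cx_5 = 85; cy_5 = 60; r_5 = 15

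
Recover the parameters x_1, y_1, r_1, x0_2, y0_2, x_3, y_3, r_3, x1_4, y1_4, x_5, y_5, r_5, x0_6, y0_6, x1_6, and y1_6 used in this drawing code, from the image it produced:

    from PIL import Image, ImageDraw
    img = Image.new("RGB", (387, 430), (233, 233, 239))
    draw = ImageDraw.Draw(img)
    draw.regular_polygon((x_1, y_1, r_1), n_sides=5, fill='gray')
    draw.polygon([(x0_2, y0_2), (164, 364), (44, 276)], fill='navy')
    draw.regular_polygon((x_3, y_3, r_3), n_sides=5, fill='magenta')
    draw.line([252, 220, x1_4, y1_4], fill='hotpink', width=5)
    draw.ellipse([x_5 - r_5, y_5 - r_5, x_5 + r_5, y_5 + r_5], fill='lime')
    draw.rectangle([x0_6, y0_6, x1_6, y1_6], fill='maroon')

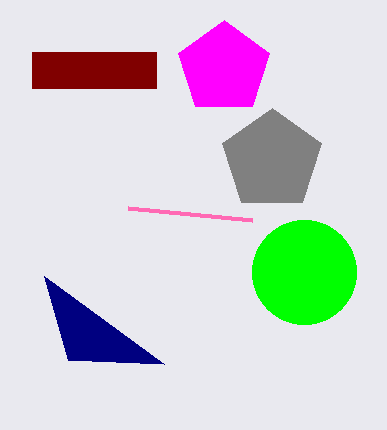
x_1 = 272
y_1 = 160
r_1 = 52
x0_2 = 68
y0_2 = 360
x_3 = 224
y_3 = 68
r_3 = 48
x1_4 = 128
y1_4 = 208
x_5 = 304
y_5 = 272
r_5 = 52
x0_6 = 32
y0_6 = 52
x1_6 = 156
y1_6 = 88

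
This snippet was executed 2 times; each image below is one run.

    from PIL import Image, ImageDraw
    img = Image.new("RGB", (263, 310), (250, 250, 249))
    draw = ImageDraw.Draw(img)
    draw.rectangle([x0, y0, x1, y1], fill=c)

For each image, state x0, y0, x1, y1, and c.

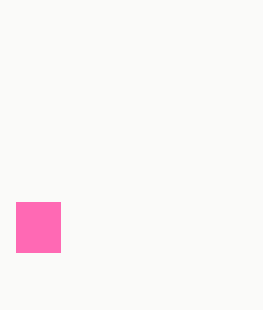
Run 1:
x0 = 16; y0 = 202; x1 = 60; y1 = 252; c = 'hotpink'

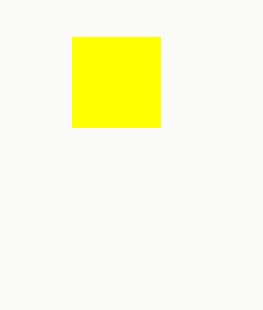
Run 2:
x0 = 72; y0 = 37; x1 = 160; y1 = 127; c = 'yellow'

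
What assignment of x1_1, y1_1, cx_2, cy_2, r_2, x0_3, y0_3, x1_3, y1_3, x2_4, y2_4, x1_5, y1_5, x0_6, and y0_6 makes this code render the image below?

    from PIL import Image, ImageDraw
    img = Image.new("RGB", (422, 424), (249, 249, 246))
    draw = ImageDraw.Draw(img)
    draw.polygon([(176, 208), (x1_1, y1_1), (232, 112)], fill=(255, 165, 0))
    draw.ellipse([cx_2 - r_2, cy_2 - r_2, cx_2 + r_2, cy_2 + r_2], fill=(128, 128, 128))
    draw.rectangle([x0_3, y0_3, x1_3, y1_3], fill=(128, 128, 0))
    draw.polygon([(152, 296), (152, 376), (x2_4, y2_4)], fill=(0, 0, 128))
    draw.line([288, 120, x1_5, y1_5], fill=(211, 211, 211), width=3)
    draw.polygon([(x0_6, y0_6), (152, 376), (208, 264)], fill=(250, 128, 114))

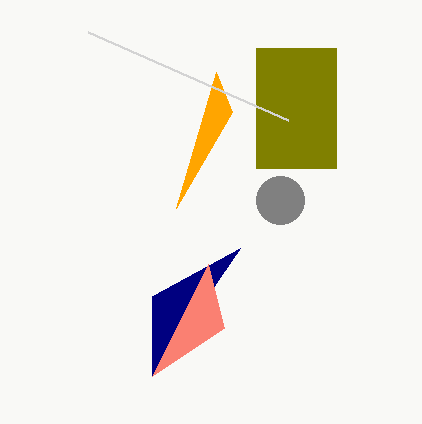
x1_1 = 216
y1_1 = 72
cx_2 = 280
cy_2 = 200
r_2 = 24
x0_3 = 256
y0_3 = 48
x1_3 = 336
y1_3 = 168
x2_4 = 240
y2_4 = 248
x1_5 = 88
y1_5 = 32
x0_6 = 224
y0_6 = 328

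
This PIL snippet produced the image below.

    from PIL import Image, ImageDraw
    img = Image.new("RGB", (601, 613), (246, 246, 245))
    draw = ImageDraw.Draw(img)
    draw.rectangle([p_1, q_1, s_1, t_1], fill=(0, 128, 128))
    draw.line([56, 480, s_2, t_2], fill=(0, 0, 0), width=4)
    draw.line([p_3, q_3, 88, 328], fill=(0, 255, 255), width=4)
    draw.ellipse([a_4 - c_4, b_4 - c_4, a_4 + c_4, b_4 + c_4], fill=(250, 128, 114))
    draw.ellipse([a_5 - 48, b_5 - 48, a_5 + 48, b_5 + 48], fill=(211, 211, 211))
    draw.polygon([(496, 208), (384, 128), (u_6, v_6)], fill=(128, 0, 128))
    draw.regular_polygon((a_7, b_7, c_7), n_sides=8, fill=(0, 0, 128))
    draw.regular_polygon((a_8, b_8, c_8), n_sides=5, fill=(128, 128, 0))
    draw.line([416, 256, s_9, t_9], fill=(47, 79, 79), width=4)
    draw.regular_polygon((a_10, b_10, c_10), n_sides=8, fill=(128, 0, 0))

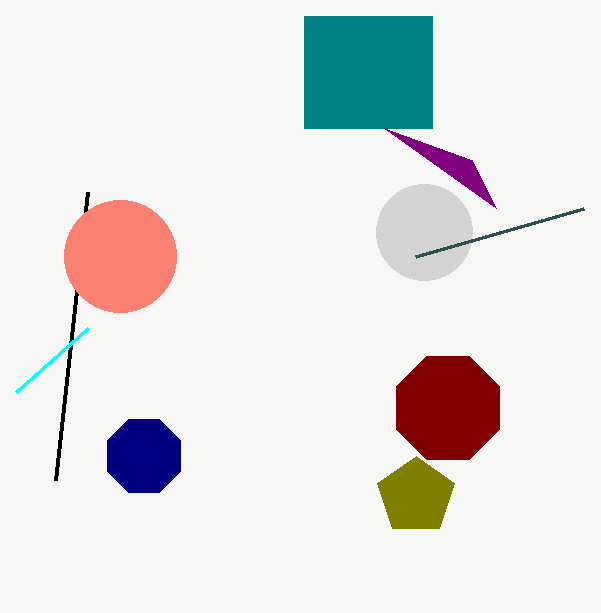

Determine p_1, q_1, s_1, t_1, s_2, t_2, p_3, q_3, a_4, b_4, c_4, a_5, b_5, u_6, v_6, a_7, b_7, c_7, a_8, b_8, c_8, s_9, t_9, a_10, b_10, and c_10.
p_1 = 304
q_1 = 16
s_1 = 432
t_1 = 128
s_2 = 88
t_2 = 192
p_3 = 16
q_3 = 392
a_4 = 120
b_4 = 256
c_4 = 56
a_5 = 424
b_5 = 232
u_6 = 472
v_6 = 160
a_7 = 144
b_7 = 456
c_7 = 40
a_8 = 416
b_8 = 496
c_8 = 40
s_9 = 584
t_9 = 208
a_10 = 448
b_10 = 408
c_10 = 56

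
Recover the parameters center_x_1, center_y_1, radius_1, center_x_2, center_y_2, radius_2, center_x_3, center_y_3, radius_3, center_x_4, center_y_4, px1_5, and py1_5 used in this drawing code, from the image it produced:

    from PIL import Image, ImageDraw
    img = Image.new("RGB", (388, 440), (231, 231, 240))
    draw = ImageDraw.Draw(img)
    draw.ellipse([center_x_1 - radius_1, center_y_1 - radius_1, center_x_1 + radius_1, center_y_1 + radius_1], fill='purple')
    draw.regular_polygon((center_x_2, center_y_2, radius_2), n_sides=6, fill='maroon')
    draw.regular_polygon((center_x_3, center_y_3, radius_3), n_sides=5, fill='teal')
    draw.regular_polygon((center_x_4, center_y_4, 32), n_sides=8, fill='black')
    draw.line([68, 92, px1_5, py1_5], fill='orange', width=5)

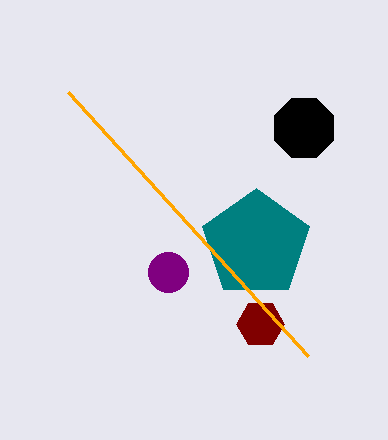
center_x_1 = 168; center_y_1 = 272; radius_1 = 20; center_x_2 = 260; center_y_2 = 324; radius_2 = 24; center_x_3 = 256; center_y_3 = 244; radius_3 = 56; center_x_4 = 304; center_y_4 = 128; px1_5 = 308; py1_5 = 356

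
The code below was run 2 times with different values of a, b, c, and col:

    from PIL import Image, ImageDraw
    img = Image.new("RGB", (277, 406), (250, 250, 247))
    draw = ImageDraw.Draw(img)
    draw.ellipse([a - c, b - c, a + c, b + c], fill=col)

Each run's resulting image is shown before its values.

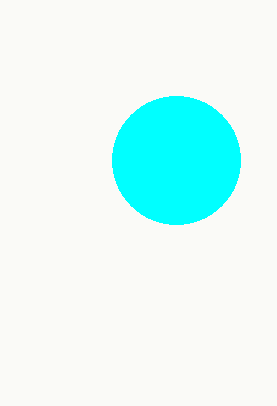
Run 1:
a = 176; b = 160; c = 64; col = 'cyan'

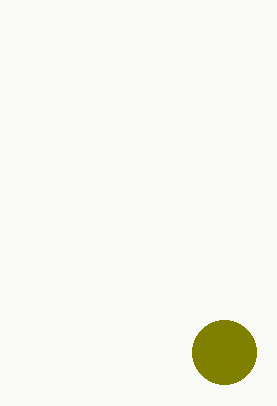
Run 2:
a = 224, b = 352, c = 32, col = 'olive'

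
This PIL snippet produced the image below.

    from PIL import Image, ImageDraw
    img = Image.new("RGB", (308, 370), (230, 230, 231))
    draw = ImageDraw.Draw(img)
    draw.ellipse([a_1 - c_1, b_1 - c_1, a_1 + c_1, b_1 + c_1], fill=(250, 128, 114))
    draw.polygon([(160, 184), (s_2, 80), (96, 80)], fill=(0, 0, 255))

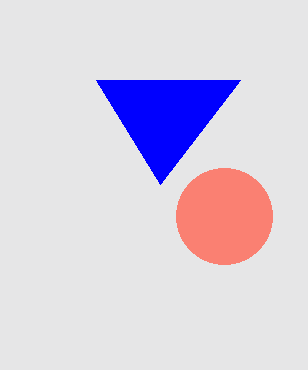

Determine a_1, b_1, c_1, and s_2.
a_1 = 224
b_1 = 216
c_1 = 48
s_2 = 240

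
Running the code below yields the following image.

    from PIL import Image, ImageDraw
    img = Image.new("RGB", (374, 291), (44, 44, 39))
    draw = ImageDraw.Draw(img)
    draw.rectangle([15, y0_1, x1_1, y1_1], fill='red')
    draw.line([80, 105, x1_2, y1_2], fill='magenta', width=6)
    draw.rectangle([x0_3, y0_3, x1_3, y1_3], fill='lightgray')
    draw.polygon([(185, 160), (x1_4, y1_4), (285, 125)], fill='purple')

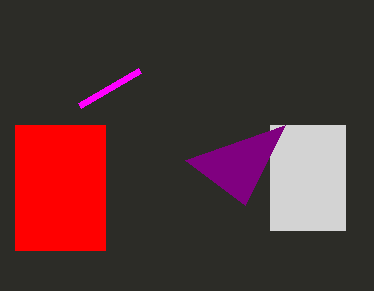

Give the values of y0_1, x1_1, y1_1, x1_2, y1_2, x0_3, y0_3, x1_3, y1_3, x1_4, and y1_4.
y0_1 = 125, x1_1 = 105, y1_1 = 250, x1_2 = 140, y1_2 = 70, x0_3 = 270, y0_3 = 125, x1_3 = 345, y1_3 = 230, x1_4 = 245, y1_4 = 205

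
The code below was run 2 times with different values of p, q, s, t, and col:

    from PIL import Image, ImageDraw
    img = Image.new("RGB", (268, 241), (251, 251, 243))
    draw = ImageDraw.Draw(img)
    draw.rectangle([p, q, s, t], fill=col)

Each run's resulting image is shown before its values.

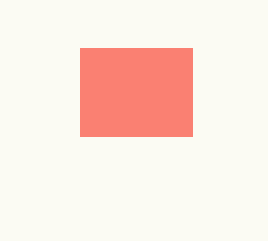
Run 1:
p = 80
q = 48
s = 192
t = 136
col = 'salmon'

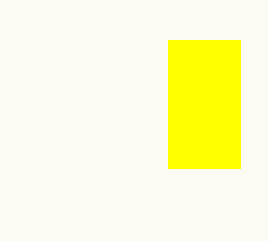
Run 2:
p = 168; q = 40; s = 240; t = 168; col = 'yellow'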